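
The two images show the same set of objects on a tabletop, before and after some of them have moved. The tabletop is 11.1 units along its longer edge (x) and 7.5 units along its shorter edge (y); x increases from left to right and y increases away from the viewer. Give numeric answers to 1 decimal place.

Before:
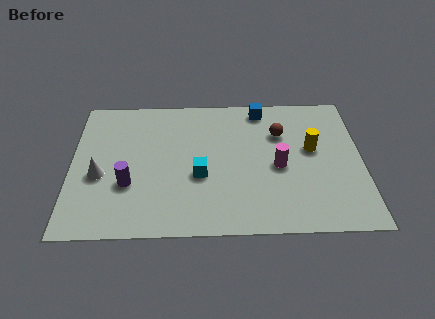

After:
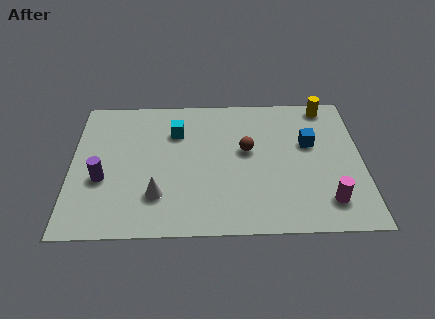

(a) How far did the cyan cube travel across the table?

2.6

The cyan cube was near (4.9, 3.0) before and (4.0, 5.4) after, so it travelled √(0.9² + 2.4²) ≈ 2.6 units.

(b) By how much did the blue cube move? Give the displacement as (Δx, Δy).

(1.8, -2.0)

The blue cube was at about (7.3, 6.6) and moved to about (9.1, 4.6).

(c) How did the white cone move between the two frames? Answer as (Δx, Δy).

(2.2, -1.1)

From the two frames, the white cone sits at roughly (1.1, 3.1) before and (3.3, 2.0) after.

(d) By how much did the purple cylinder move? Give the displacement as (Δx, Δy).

(-1.0, 0.3)

From the two frames, the purple cylinder sits at roughly (2.2, 2.6) before and (1.2, 2.9) after.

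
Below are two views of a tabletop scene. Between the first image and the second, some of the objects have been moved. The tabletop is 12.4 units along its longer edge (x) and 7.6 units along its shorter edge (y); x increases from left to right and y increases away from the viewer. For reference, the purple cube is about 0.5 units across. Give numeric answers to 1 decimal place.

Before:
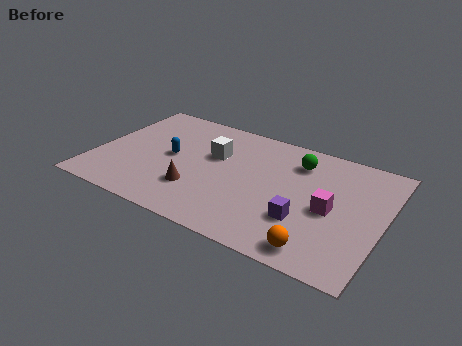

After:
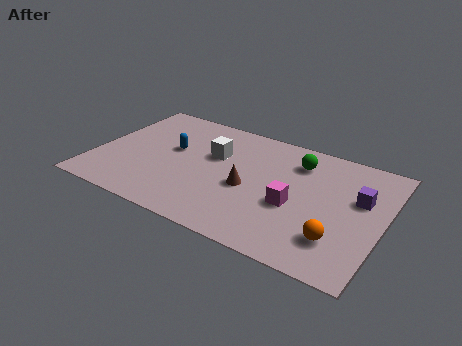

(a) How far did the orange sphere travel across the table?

1.1

From (10.0, 1.0) to (10.7, 1.9), the orange sphere covered √(0.7² + 0.9²) ≈ 1.1 units.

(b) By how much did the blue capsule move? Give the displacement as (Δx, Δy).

(0.0, 0.5)

From the two frames, the blue capsule sits at roughly (3.2, 3.9) before and (3.2, 4.4) after.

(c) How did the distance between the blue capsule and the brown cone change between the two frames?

+1.5

They were about 2.2 units apart before and 3.7 after — 1.5 units further apart.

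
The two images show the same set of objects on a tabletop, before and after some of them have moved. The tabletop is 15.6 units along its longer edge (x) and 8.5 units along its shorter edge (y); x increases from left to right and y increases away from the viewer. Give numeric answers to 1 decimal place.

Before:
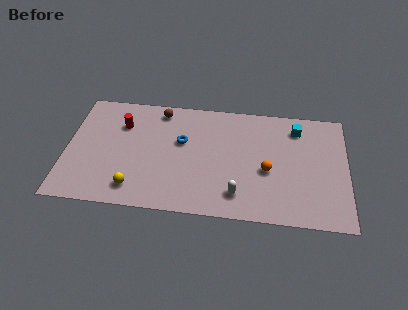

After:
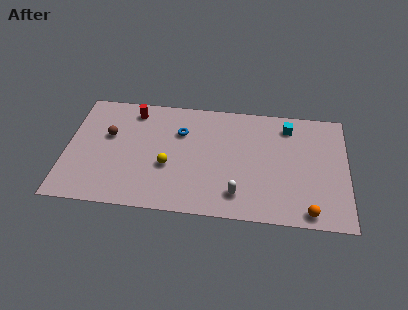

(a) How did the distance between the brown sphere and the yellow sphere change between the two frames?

-2.1

The distance was about 6.0 in the first image and 3.9 in the second, so they moved 2.1 units closer together.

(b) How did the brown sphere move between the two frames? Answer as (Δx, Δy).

(-2.8, -2.2)

From the two frames, the brown sphere sits at roughly (5.1, 7.4) before and (2.3, 5.2) after.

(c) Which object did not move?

the white capsule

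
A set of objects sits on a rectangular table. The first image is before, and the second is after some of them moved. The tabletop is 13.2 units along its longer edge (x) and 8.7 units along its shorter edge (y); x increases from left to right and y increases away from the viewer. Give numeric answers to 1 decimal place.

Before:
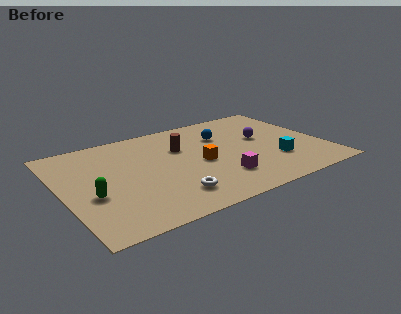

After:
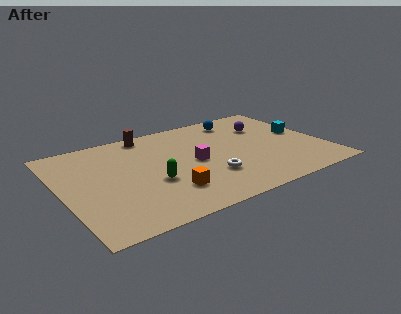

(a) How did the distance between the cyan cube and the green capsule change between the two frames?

-1.1

The distance was about 9.2 in the first image and 8.1 in the second, so they moved 1.1 units closer together.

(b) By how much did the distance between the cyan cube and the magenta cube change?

+2.8

The distance was about 2.9 in the first image and 5.7 in the second, so they moved 2.8 units further apart.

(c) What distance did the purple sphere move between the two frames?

1.2

From (10.3, 5.0) to (10.7, 6.1), the purple sphere covered √(0.4² + 1.1²) ≈ 1.2 units.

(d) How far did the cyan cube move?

2.8

The cyan cube moved from about (10.5, 2.6) to (12.3, 4.7), a distance of √(1.8² + 2.1²) ≈ 2.8.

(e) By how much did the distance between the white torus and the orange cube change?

-0.7

The distance was about 2.9 in the first image and 2.2 in the second, so they moved 0.7 units closer together.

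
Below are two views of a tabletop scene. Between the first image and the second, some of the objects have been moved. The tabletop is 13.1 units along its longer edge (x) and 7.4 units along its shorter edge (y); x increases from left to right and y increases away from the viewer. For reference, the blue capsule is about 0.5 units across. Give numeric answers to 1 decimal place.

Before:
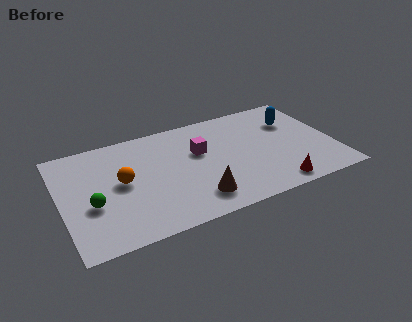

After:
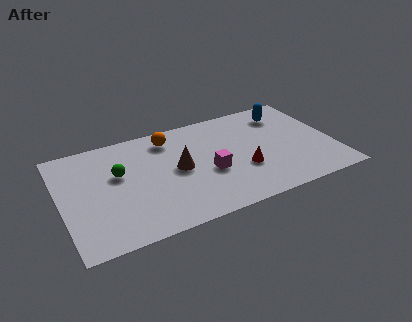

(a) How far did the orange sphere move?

3.3

The orange sphere was near (2.9, 3.9) before and (5.4, 6.1) after, so it travelled √(2.5² + 2.2²) ≈ 3.3 units.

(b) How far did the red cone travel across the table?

2.1

From (9.9, 0.9) to (8.6, 2.6), the red cone covered √(1.3² + 1.7²) ≈ 2.1 units.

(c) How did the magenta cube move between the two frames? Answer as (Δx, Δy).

(0.3, -1.6)

The magenta cube was at about (6.7, 4.6) and moved to about (7.0, 3.0).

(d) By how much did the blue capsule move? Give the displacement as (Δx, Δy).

(-0.3, 0.7)

From the two frames, the blue capsule sits at roughly (11.4, 5.2) before and (11.1, 5.9) after.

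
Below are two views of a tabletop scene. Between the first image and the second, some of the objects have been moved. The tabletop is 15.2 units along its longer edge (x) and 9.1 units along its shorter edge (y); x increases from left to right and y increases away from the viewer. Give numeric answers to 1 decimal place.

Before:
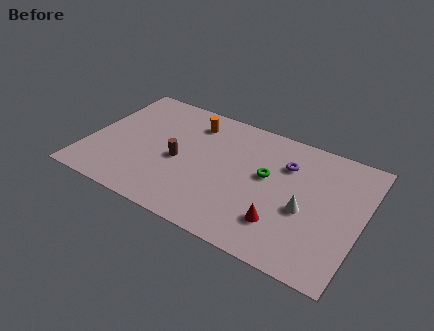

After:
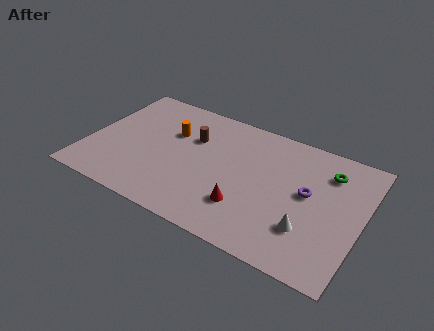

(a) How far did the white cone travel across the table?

1.2

The white cone moved from about (12.2, 3.8) to (12.5, 2.6), a distance of √(0.3² + 1.2²) ≈ 1.2.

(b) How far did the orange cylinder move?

1.6

From (5.4, 7.3) to (4.4, 6.0), the orange cylinder covered √(1.0² + 1.3²) ≈ 1.6 units.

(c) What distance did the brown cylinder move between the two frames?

2.1

The brown cylinder was near (5.1, 4.1) before and (5.6, 6.1) after, so it travelled √(0.5² + 2.0²) ≈ 2.1 units.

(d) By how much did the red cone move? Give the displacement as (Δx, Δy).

(-2.0, 0.2)

From the two frames, the red cone sits at roughly (11.1, 2.3) before and (9.1, 2.5) after.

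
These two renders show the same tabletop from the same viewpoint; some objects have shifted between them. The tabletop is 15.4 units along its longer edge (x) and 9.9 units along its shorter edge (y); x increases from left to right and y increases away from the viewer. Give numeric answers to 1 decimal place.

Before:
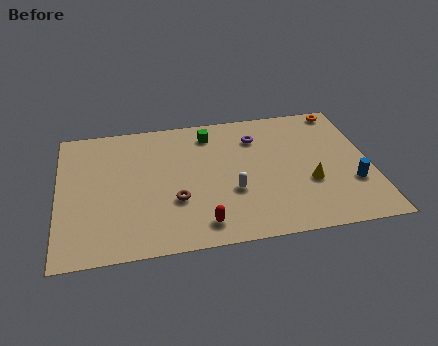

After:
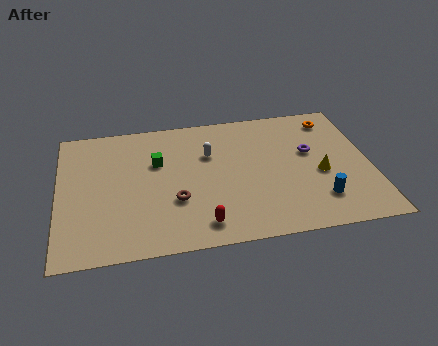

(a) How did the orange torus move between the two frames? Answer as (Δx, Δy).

(-0.5, -0.7)

From the two frames, the orange torus sits at roughly (14.3, 9.0) before and (13.8, 8.3) after.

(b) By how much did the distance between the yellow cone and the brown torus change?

+0.6

Before: roughly 6.6 units apart; after: 7.2. That's 0.6 units further apart.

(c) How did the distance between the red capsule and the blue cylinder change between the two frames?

-1.8

The distance was about 7.7 in the first image and 5.9 in the second, so they moved 1.8 units closer together.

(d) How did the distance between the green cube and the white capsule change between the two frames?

-2.1

They were about 4.7 units apart before and 2.6 after — 2.1 units closer together.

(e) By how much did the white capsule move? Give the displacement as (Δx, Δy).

(-1.0, 3.0)

From the two frames, the white capsule sits at roughly (8.5, 3.6) before and (7.5, 6.6) after.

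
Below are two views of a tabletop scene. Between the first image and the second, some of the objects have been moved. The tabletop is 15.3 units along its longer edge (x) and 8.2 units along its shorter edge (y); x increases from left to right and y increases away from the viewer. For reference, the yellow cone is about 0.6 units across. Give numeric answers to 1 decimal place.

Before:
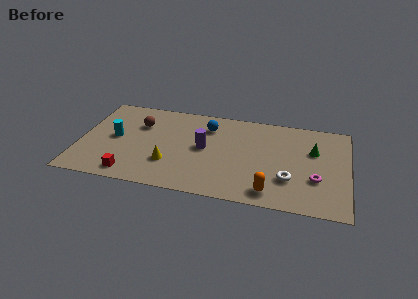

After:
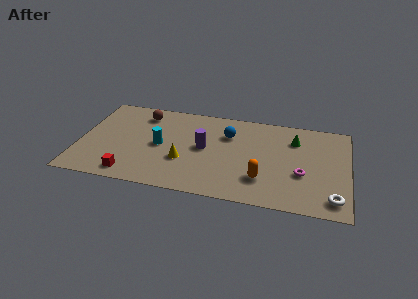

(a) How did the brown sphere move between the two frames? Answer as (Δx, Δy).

(0.1, 1.0)

The brown sphere was at about (3.3, 5.7) and moved to about (3.4, 6.7).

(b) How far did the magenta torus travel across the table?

0.9

The magenta torus was near (13.5, 2.8) before and (12.7, 3.1) after, so it travelled √(0.8² + 0.3²) ≈ 0.9 units.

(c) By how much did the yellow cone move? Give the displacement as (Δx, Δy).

(0.8, 0.4)

The yellow cone started near (5.2, 2.5) and ended near (6.0, 2.9).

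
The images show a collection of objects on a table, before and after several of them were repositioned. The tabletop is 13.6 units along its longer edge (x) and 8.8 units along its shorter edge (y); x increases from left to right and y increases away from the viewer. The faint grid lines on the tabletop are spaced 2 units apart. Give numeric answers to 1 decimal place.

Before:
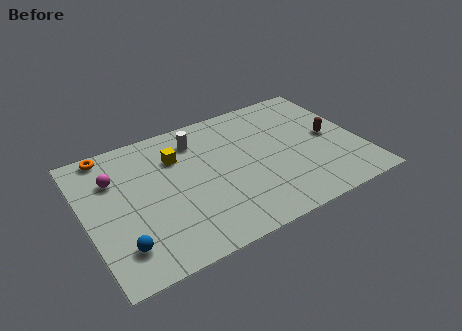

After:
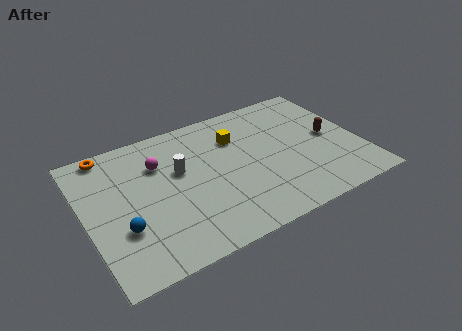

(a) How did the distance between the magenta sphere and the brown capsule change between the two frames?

-2.2

They were about 10.8 units apart before and 8.6 after — 2.2 units closer together.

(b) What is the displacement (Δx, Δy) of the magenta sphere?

(2.2, 0.0)

The magenta sphere was at about (1.6, 6.2) and moved to about (3.8, 6.2).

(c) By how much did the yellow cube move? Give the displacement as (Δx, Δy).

(3.0, 0.0)

The yellow cube was at about (4.7, 6.3) and moved to about (7.7, 6.3).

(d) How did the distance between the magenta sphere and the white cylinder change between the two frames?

-3.0

Before: roughly 4.3 units apart; after: 1.3. That's 3.0 units closer together.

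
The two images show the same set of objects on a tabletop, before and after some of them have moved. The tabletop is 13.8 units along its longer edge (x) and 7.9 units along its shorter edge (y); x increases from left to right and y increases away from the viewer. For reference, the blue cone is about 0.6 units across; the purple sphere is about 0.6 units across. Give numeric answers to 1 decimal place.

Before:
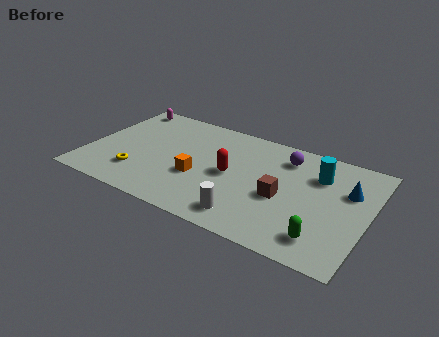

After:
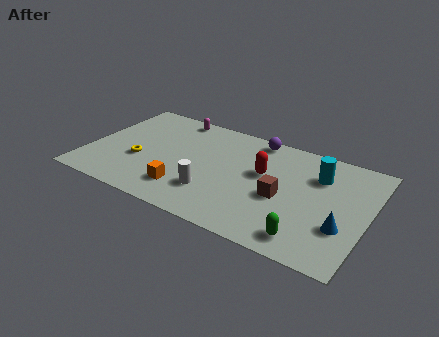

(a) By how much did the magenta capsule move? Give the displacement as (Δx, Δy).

(2.6, 0.1)

The magenta capsule was at about (1.1, 7.0) and moved to about (3.7, 7.1).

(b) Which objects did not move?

the brown cube and the cyan cylinder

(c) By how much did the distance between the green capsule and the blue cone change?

-1.7

Before: roughly 3.8 units apart; after: 2.1. That's 1.7 units closer together.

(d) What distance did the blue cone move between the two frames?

2.6

The blue cone was near (12.7, 5.2) before and (12.7, 2.6) after, so it travelled √(0.0² + 2.6²) ≈ 2.6 units.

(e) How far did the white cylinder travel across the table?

2.1

The white cylinder moved from about (8.3, 1.3) to (6.4, 2.2), a distance of √(1.9² + 0.9²) ≈ 2.1.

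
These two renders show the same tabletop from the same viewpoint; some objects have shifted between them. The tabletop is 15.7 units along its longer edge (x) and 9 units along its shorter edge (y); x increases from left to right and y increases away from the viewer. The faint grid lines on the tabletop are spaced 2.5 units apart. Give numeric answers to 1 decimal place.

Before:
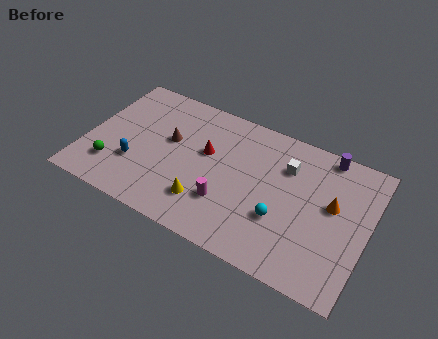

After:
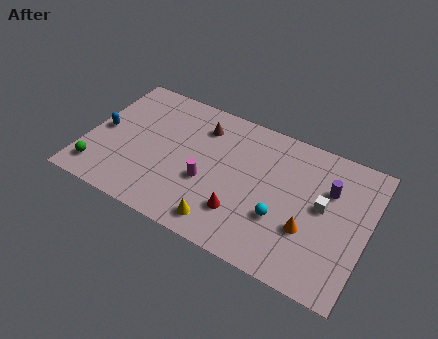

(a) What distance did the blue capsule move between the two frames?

2.6

From (2.9, 2.9) to (0.8, 4.4), the blue capsule covered √(2.1² + 1.5²) ≈ 2.6 units.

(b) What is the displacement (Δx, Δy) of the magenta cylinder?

(-1.2, 0.8)

The magenta cylinder was at about (8.1, 2.7) and moved to about (6.9, 3.5).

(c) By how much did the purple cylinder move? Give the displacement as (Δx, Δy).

(0.4, -2.1)

The purple cylinder was at about (13.0, 8.2) and moved to about (13.4, 6.1).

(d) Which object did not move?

the cyan sphere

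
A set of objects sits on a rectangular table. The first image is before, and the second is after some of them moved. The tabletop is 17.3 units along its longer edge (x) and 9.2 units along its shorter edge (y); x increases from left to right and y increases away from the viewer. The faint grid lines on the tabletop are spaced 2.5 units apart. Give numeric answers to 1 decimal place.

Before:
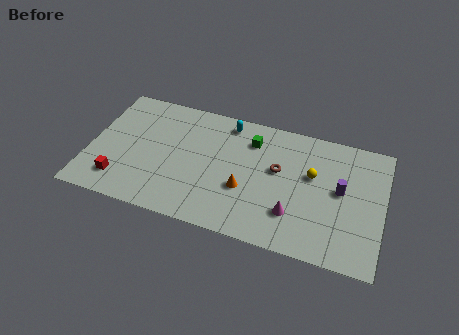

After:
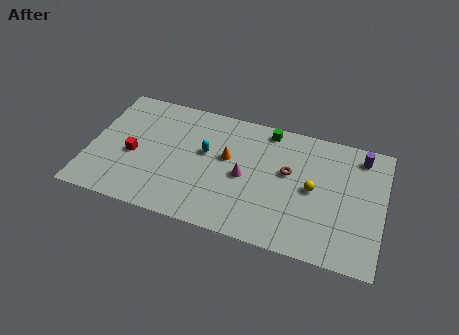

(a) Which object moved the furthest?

the magenta cone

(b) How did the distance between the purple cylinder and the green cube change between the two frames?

-0.3

The distance was about 5.8 in the first image and 5.5 in the second, so they moved 0.3 units closer together.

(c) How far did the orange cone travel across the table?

2.3

The orange cone moved from about (9.3, 3.4) to (8.1, 5.4), a distance of √(1.2² + 2.0²) ≈ 2.3.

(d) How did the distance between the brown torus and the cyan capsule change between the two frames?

+0.8

Before: roughly 4.1 units apart; after: 4.9. That's 0.8 units further apart.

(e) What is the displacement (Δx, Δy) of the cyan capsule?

(-1.1, -2.6)

From the two frames, the cyan capsule sits at roughly (7.9, 8.0) before and (6.8, 5.4) after.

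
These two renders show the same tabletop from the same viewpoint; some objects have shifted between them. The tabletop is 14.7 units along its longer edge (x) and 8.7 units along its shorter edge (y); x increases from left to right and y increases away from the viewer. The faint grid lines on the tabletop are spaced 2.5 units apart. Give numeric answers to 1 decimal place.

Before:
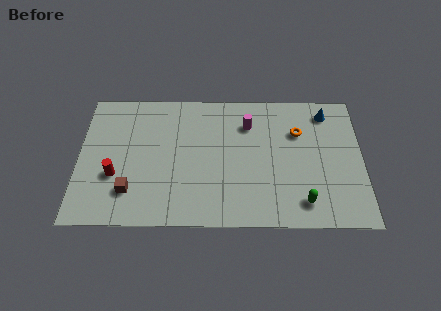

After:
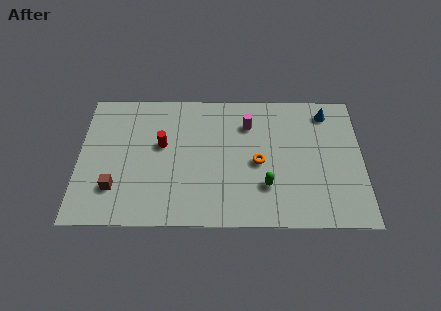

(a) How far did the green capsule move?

2.1

The green capsule moved from about (11.6, 1.5) to (9.7, 2.5), a distance of √(1.9² + 1.0²) ≈ 2.1.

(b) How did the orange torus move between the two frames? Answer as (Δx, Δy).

(-2.1, -2.0)

The orange torus started near (11.4, 6.0) and ended near (9.3, 4.0).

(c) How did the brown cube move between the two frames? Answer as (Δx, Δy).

(-0.8, 0.2)

From the two frames, the brown cube sits at roughly (2.7, 2.1) before and (1.9, 2.3) after.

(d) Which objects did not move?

the blue cone and the magenta cylinder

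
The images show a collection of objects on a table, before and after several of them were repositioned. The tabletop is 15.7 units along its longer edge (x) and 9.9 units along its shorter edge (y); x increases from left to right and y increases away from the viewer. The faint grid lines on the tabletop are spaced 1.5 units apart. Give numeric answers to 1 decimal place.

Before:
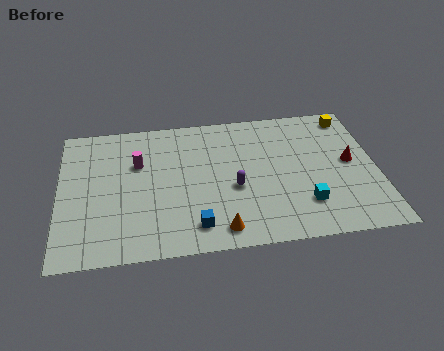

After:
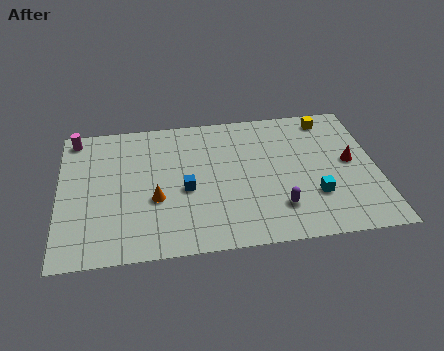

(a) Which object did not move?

the red cone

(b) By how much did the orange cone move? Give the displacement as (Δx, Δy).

(-3.1, 2.5)

The orange cone was at about (7.8, 1.3) and moved to about (4.7, 3.8).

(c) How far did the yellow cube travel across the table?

1.1

The yellow cube was near (14.6, 8.6) before and (13.5, 8.6) after, so it travelled √(1.1² + 0.0²) ≈ 1.1 units.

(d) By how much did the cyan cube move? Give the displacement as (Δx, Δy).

(0.5, 0.5)

From the two frames, the cyan cube sits at roughly (12.0, 2.5) before and (12.5, 3.0) after.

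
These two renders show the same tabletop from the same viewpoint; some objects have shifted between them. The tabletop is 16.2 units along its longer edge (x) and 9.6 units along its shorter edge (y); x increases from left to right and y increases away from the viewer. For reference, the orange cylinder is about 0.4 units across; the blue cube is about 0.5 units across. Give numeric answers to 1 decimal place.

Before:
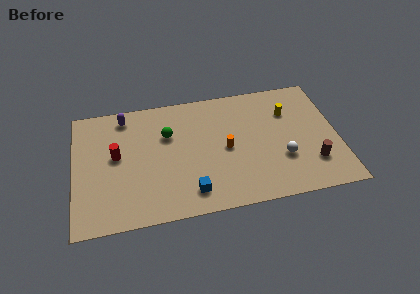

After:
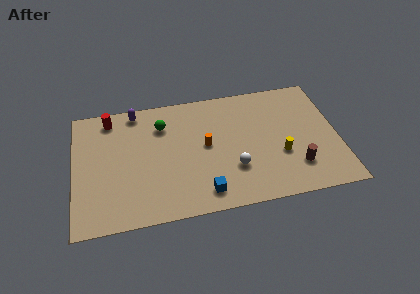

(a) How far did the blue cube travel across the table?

0.8

From (7.0, 1.7) to (7.8, 1.5), the blue cube covered √(0.8² + 0.2²) ≈ 0.8 units.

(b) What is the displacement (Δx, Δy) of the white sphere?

(-3.0, -0.2)

The white sphere was at about (12.7, 3.2) and moved to about (9.7, 3.0).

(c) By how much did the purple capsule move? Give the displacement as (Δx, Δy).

(0.7, 0.3)

From the two frames, the purple capsule sits at roughly (3.2, 8.3) before and (3.9, 8.6) after.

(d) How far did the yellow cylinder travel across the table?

3.4

From (13.3, 6.8) to (12.6, 3.5), the yellow cylinder covered √(0.7² + 3.3²) ≈ 3.4 units.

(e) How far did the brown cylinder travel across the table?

1.0

The brown cylinder moved from about (14.5, 2.5) to (13.5, 2.4), a distance of √(1.0² + 0.1²) ≈ 1.0.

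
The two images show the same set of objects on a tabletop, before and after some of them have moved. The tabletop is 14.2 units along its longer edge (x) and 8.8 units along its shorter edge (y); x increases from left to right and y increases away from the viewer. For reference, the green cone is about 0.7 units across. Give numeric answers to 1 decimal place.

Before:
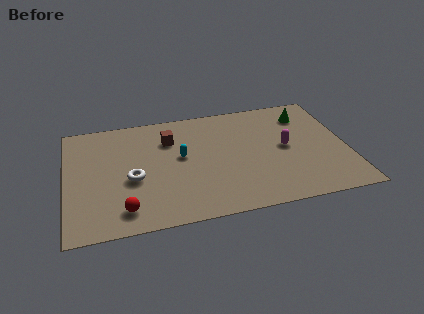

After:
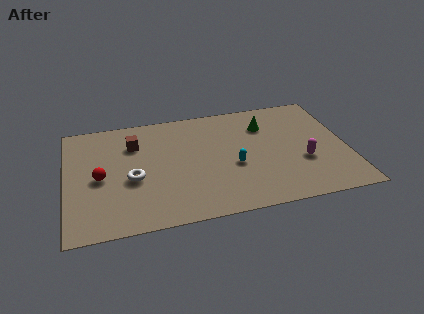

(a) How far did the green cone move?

2.1

From (12.3, 6.9) to (10.2, 6.5), the green cone covered √(2.1² + 0.4²) ≈ 2.1 units.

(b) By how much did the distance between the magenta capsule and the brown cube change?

+2.9

Before: roughly 6.1 units apart; after: 9.0. That's 2.9 units further apart.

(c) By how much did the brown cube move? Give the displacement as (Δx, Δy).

(-1.8, 0.0)

From the two frames, the brown cube sits at roughly (5.3, 6.4) before and (3.5, 6.4) after.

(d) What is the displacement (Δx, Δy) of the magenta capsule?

(0.8, -1.3)

From the two frames, the magenta capsule sits at roughly (11.1, 4.5) before and (11.9, 3.2) after.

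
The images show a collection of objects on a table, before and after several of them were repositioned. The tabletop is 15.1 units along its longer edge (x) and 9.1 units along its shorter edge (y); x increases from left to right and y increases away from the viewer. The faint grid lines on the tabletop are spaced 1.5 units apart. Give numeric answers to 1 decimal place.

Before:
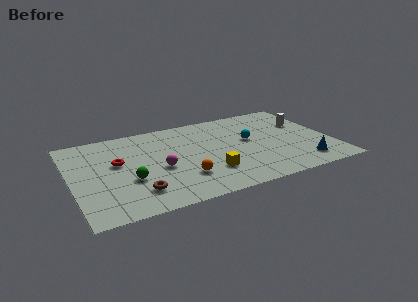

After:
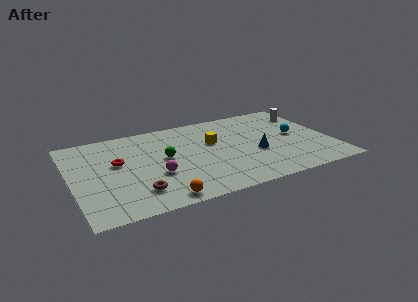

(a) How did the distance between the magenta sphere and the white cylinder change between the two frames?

+1.2

Before: roughly 9.0 units apart; after: 10.2. That's 1.2 units further apart.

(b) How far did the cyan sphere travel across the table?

2.7

From (10.4, 5.1) to (13.1, 4.7), the cyan sphere covered √(2.7² + 0.4²) ≈ 2.7 units.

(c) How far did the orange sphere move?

2.2

The orange sphere moved from about (6.2, 2.5) to (4.7, 0.9), a distance of √(1.5² + 1.6²) ≈ 2.2.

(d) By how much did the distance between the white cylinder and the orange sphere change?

+3.0

Before: roughly 8.3 units apart; after: 11.3. That's 3.0 units further apart.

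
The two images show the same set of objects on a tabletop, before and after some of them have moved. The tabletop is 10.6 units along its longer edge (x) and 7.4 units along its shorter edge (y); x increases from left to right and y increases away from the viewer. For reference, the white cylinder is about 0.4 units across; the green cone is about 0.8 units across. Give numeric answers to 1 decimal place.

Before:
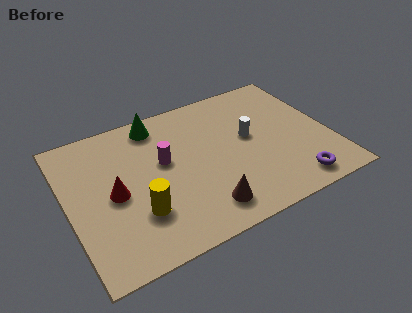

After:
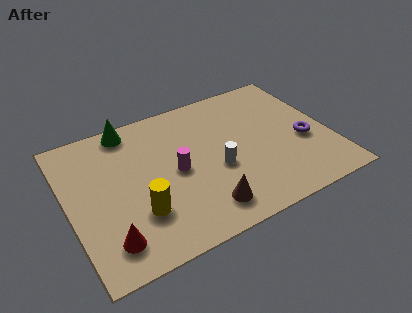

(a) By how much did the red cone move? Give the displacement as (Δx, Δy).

(-0.5, -2.1)

The red cone started near (1.8, 3.5) and ended near (1.3, 1.4).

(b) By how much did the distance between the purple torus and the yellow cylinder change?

+0.7

The distance was about 6.2 in the first image and 6.9 in the second, so they moved 0.7 units further apart.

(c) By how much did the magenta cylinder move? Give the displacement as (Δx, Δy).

(0.4, -0.7)

From the two frames, the magenta cylinder sits at roughly (3.9, 4.3) before and (4.3, 3.6) after.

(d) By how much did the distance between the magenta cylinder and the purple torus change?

-0.6

The distance was about 5.8 in the first image and 5.2 in the second, so they moved 0.6 units closer together.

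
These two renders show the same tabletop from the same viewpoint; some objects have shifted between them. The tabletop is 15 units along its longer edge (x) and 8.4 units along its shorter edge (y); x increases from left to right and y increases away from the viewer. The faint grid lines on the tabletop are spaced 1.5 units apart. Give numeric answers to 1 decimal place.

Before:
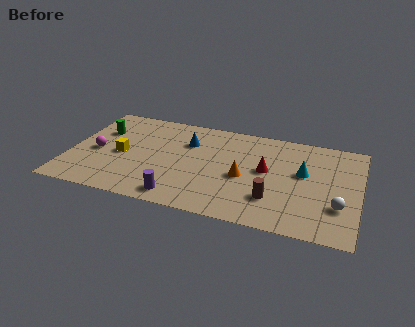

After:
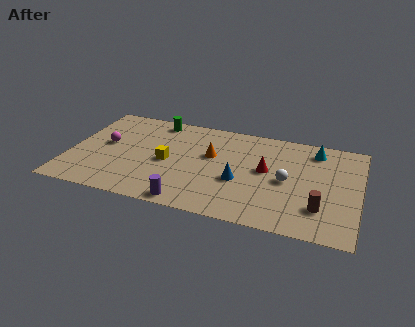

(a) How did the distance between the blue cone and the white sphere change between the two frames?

-6.2

The distance was about 8.7 in the first image and 2.5 in the second, so they moved 6.2 units closer together.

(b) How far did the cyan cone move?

2.2

The cyan cone moved from about (12.1, 4.9) to (12.6, 7.0), a distance of √(0.5² + 2.1²) ≈ 2.2.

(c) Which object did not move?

the red cone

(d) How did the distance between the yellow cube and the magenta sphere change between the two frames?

+2.1

They were about 1.3 units apart before and 3.4 after — 2.1 units further apart.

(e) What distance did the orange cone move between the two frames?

2.3

From (9.1, 3.7) to (7.3, 5.1), the orange cone covered √(1.8² + 1.4²) ≈ 2.3 units.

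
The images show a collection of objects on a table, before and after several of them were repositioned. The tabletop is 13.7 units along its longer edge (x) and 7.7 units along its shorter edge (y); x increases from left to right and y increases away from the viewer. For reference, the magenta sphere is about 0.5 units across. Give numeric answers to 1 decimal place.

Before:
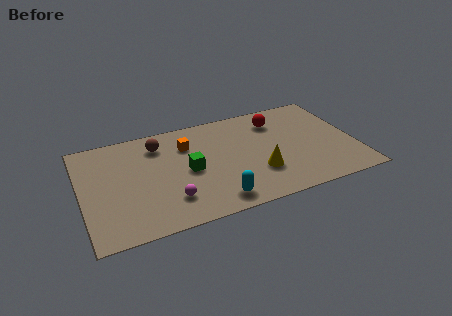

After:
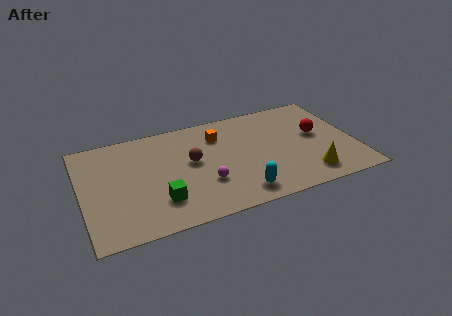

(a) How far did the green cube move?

2.3

From (5.3, 3.7) to (3.7, 2.0), the green cube covered √(1.6² + 1.7²) ≈ 2.3 units.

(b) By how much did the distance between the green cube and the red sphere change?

+3.3

They were about 5.2 units apart before and 8.5 after — 3.3 units further apart.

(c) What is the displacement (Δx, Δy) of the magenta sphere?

(1.8, 0.6)

The magenta sphere started near (4.2, 1.9) and ended near (6.0, 2.5).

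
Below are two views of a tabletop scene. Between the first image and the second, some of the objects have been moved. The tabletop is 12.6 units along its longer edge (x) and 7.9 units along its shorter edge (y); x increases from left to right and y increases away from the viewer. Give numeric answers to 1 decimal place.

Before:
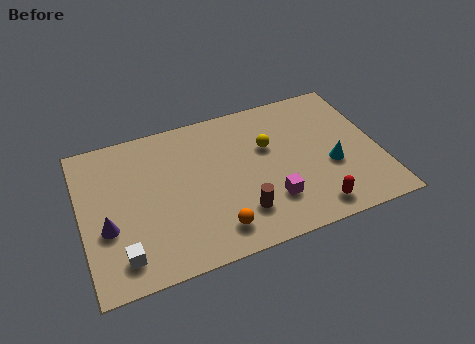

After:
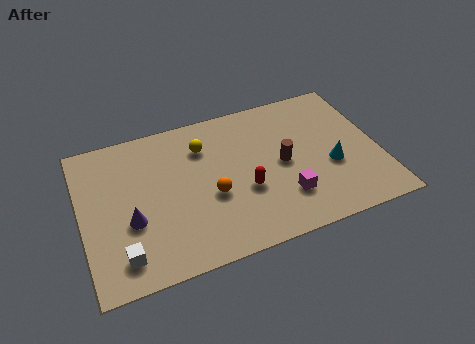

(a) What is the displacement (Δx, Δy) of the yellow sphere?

(-2.7, 0.9)

From the two frames, the yellow sphere sits at roughly (8.0, 5.0) before and (5.3, 5.9) after.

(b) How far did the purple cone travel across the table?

1.0

From (1.0, 3.0) to (2.0, 3.0), the purple cone covered √(1.0² + 0.0²) ≈ 1.0 units.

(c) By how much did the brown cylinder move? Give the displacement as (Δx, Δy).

(2.0, 2.0)

The brown cylinder was at about (6.5, 1.9) and moved to about (8.5, 3.9).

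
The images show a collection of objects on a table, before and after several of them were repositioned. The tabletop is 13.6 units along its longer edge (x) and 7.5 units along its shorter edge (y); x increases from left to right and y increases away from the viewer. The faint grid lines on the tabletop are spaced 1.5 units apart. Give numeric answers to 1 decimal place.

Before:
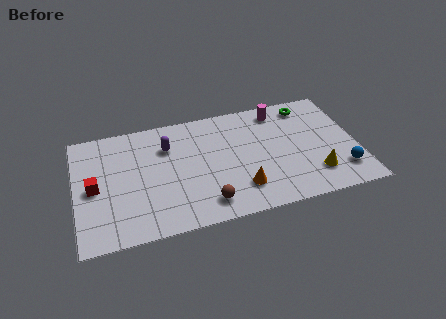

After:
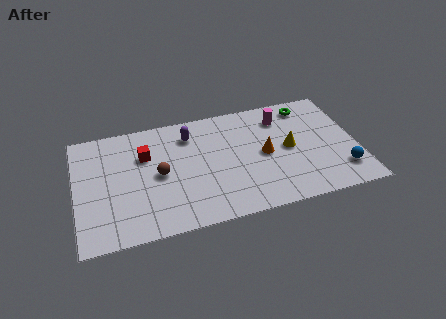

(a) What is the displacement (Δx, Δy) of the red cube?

(2.5, 1.5)

From the two frames, the red cube sits at roughly (0.9, 3.6) before and (3.4, 5.1) after.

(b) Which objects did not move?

the green torus and the blue sphere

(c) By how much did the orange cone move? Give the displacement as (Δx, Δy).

(1.3, 1.9)

The orange cone was at about (7.8, 1.8) and moved to about (9.1, 3.7).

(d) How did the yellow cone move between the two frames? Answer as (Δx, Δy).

(-1.1, 2.0)

From the two frames, the yellow cone sits at roughly (11.4, 1.8) before and (10.3, 3.8) after.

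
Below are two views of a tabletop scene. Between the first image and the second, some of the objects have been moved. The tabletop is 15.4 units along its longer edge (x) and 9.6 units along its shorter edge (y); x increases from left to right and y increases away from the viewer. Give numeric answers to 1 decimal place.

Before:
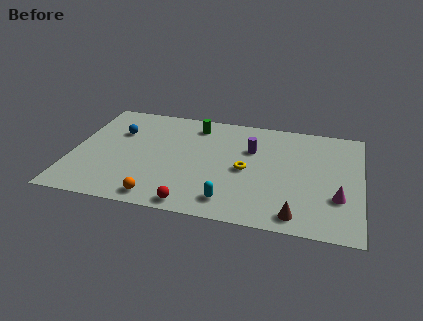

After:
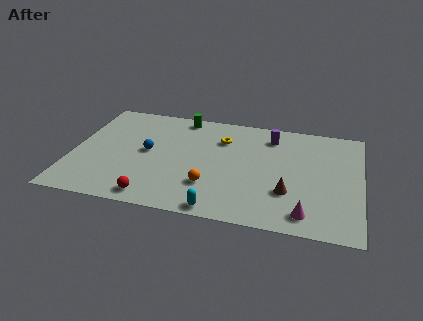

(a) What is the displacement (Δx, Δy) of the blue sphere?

(1.7, -1.5)

The blue sphere was at about (2.3, 6.5) and moved to about (4.0, 5.0).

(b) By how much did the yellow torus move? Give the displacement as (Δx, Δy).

(-1.4, 2.5)

The yellow torus was at about (9.3, 4.5) and moved to about (7.9, 7.0).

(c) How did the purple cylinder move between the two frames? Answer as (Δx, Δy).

(1.0, 1.4)

The purple cylinder was at about (9.5, 6.4) and moved to about (10.5, 7.8).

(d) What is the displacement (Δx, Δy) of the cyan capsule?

(-0.5, -0.8)

From the two frames, the cyan capsule sits at roughly (8.6, 1.6) before and (8.1, 0.8) after.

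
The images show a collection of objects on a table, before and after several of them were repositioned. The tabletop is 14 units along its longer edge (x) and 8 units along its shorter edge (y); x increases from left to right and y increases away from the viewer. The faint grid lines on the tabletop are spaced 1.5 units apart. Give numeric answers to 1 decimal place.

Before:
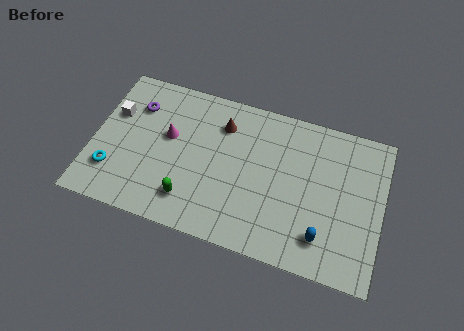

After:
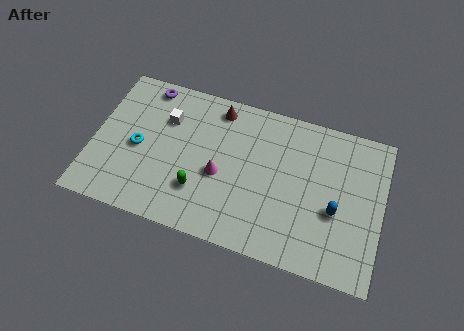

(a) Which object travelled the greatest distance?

the magenta cone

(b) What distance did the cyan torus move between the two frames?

1.9

From (1.1, 2.1) to (2.2, 3.7), the cyan torus covered √(1.1² + 1.6²) ≈ 1.9 units.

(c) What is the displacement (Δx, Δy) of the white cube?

(2.5, 0.4)

The white cube was at about (0.9, 5.2) and moved to about (3.4, 5.6).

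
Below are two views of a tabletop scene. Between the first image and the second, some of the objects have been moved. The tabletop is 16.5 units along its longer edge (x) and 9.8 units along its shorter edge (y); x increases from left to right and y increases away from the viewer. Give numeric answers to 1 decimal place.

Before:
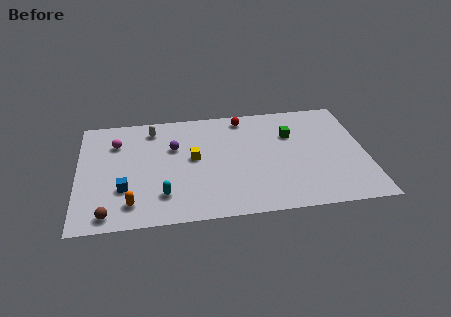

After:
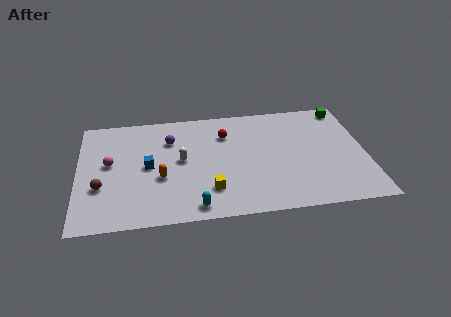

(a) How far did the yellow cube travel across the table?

3.0

The yellow cube was near (6.6, 5.3) before and (7.5, 2.4) after, so it travelled √(0.9² + 2.9²) ≈ 3.0 units.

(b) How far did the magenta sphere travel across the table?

1.8

The magenta sphere moved from about (2.2, 7.2) to (1.8, 5.4), a distance of √(0.4² + 1.8²) ≈ 1.8.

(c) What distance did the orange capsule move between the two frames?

2.6

The orange capsule was near (3.0, 1.8) before and (4.7, 3.8) after, so it travelled √(1.7² + 2.0²) ≈ 2.6 units.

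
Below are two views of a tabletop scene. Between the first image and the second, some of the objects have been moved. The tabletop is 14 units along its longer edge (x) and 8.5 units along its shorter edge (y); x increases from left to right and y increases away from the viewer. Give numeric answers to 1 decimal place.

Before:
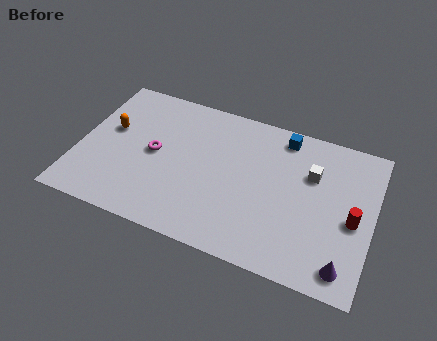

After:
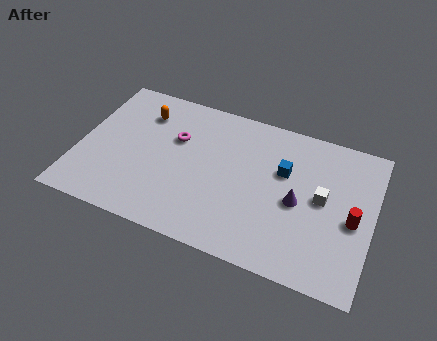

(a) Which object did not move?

the red cylinder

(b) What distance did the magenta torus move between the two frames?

1.5

From (3.6, 4.3) to (4.5, 5.5), the magenta torus covered √(0.9² + 1.2²) ≈ 1.5 units.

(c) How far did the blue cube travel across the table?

2.0

The blue cube moved from about (9.5, 7.4) to (9.7, 5.4), a distance of √(0.2² + 2.0²) ≈ 2.0.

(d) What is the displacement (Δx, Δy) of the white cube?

(0.6, -1.2)

The white cube was at about (11.0, 5.7) and moved to about (11.6, 4.5).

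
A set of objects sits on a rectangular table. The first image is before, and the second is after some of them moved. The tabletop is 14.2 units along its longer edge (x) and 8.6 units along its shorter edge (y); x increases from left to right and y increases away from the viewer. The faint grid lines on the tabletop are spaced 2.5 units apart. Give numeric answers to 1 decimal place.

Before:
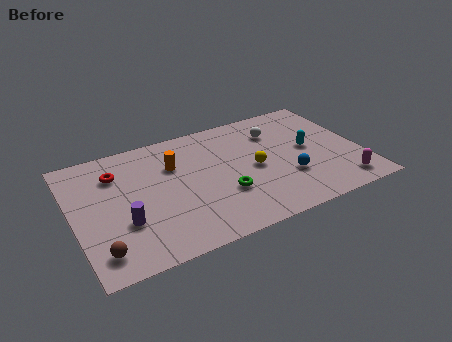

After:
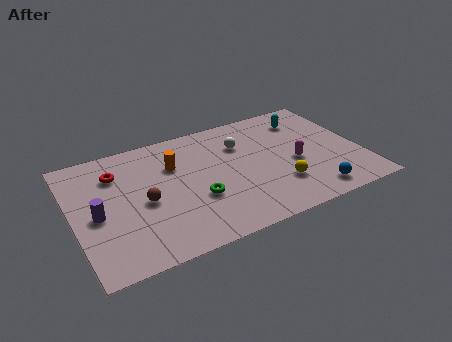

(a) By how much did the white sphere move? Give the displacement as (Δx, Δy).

(-1.8, -0.3)

From the two frames, the white sphere sits at roughly (10.3, 6.4) before and (8.5, 6.1) after.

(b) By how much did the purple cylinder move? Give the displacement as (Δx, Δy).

(-1.2, 1.0)

The purple cylinder was at about (2.3, 2.9) and moved to about (1.1, 3.9).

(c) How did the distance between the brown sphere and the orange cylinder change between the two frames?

-3.4

They were about 6.0 units apart before and 2.6 after — 3.4 units closer together.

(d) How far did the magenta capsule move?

3.1

From (12.9, 1.3) to (10.9, 3.7), the magenta capsule covered √(2.0² + 2.4²) ≈ 3.1 units.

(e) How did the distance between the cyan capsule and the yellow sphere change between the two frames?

+2.0

They were about 2.8 units apart before and 4.8 after — 2.0 units further apart.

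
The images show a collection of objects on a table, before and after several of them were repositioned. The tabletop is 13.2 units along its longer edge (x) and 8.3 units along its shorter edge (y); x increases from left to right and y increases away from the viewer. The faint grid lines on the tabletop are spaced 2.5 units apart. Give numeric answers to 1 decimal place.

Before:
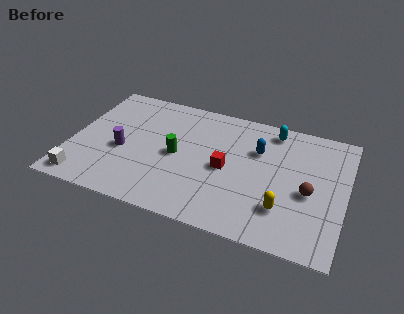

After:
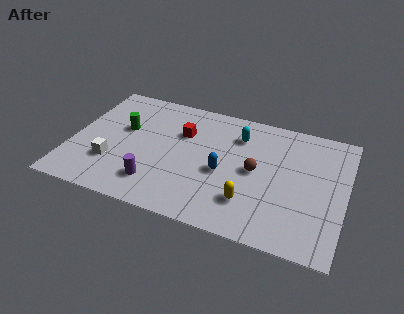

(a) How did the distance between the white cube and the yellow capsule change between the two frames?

-2.9

The distance was about 9.6 in the first image and 6.7 in the second, so they moved 2.9 units closer together.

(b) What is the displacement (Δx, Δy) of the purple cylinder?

(1.8, -1.7)

The purple cylinder started near (2.5, 3.5) and ended near (4.3, 1.8).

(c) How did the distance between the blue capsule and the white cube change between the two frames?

-3.8

The distance was about 9.2 in the first image and 5.4 in the second, so they moved 3.8 units closer together.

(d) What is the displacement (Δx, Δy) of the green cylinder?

(-2.7, 1.0)

From the two frames, the green cylinder sits at roughly (5.1, 4.0) before and (2.4, 5.0) after.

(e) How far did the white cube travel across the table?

1.9

From (0.9, 1.0) to (2.1, 2.5), the white cube covered √(1.2² + 1.5²) ≈ 1.9 units.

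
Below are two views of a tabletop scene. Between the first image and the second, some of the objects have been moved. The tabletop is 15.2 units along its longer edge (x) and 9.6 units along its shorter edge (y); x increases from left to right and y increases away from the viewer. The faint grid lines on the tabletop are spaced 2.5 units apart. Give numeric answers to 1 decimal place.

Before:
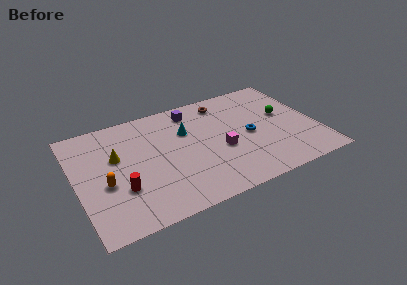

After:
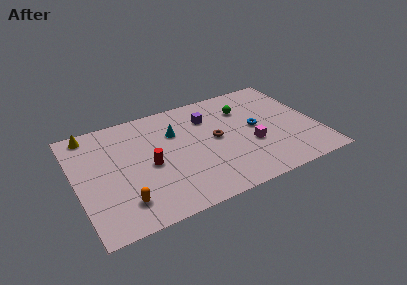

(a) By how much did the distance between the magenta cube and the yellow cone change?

+4.2

They were about 6.7 units apart before and 10.9 after — 4.2 units further apart.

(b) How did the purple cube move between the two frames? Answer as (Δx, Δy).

(0.9, -1.0)

The purple cube was at about (7.7, 8.1) and moved to about (8.6, 7.1).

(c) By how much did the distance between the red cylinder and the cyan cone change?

-2.7

Before: roughly 5.6 units apart; after: 2.9. That's 2.7 units closer together.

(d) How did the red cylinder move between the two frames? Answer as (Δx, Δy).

(1.9, 1.3)

The red cylinder was at about (2.6, 3.1) and moved to about (4.5, 4.4).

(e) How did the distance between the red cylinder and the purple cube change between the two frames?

-2.2

Before: roughly 7.1 units apart; after: 4.9. That's 2.2 units closer together.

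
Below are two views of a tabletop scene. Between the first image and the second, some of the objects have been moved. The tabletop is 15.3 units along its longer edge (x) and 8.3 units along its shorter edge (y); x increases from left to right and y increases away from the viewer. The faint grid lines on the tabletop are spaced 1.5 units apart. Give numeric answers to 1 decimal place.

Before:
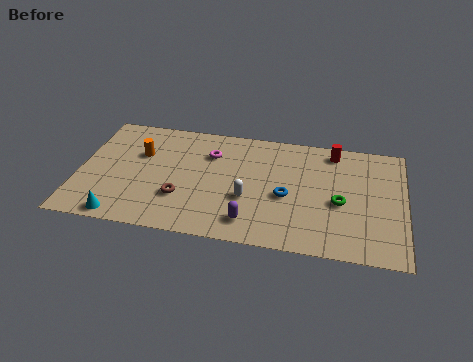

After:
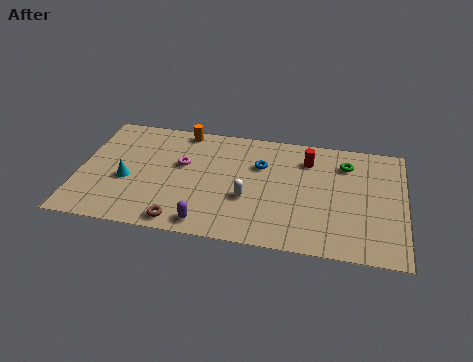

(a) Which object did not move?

the white capsule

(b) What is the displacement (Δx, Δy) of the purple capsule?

(-2.0, -0.5)

The purple capsule started near (8.2, 1.5) and ended near (6.2, 1.0).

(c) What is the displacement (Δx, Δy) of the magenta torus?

(-1.3, -1.0)

The magenta torus was at about (6.1, 6.0) and moved to about (4.8, 5.0).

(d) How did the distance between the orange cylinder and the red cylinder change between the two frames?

-3.2

The distance was about 9.3 in the first image and 6.1 in the second, so they moved 3.2 units closer together.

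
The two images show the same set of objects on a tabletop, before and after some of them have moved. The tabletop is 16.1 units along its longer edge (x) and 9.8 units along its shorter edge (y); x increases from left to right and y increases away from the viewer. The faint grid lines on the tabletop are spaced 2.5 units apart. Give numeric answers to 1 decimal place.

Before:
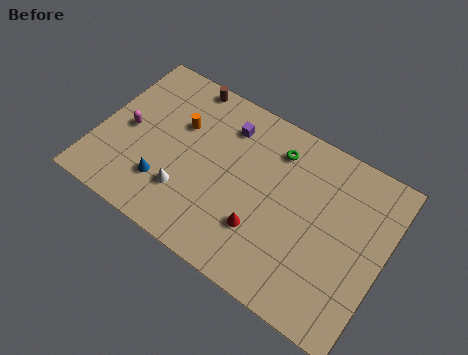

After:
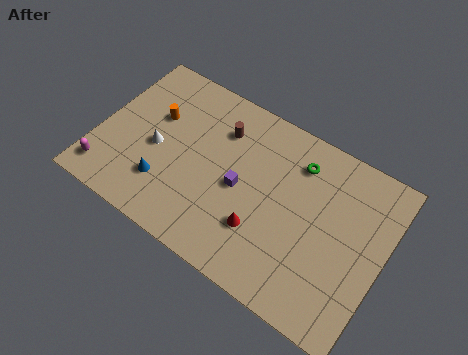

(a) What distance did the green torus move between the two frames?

1.3

The green torus was near (9.6, 7.8) before and (10.9, 7.7) after, so it travelled √(1.3² + 0.1²) ≈ 1.3 units.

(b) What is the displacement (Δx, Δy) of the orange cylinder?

(-1.4, -0.2)

From the two frames, the orange cylinder sits at roughly (4.3, 6.4) before and (2.9, 6.2) after.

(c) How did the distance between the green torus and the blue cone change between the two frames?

+0.9

Before: roughly 7.6 units apart; after: 8.5. That's 0.9 units further apart.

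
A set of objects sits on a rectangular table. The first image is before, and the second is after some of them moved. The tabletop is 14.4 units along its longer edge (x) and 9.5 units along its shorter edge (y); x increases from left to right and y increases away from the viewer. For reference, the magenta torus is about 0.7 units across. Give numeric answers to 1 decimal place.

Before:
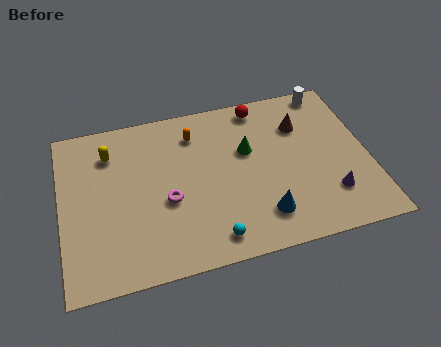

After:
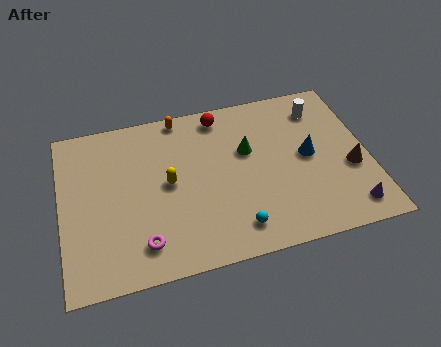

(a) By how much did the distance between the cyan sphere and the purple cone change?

-0.4

The distance was about 5.7 in the first image and 5.3 in the second, so they moved 0.4 units closer together.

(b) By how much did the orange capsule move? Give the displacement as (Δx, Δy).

(-0.6, 1.2)

The orange capsule was at about (6.4, 7.5) and moved to about (5.8, 8.7).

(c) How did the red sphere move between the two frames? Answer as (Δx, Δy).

(-1.9, -0.1)

The red sphere was at about (9.6, 8.4) and moved to about (7.7, 8.3).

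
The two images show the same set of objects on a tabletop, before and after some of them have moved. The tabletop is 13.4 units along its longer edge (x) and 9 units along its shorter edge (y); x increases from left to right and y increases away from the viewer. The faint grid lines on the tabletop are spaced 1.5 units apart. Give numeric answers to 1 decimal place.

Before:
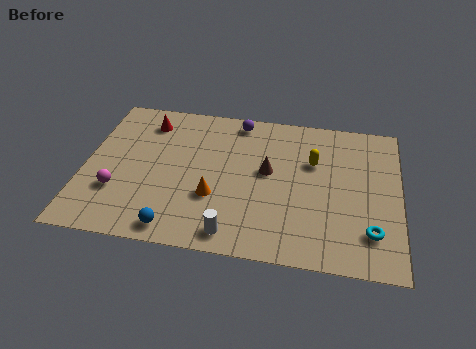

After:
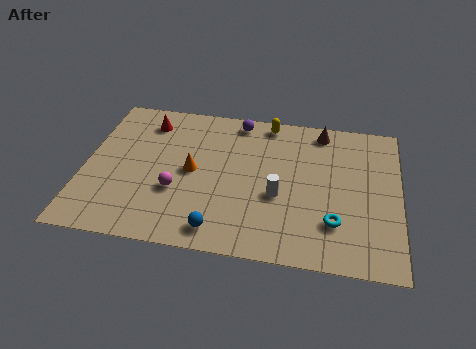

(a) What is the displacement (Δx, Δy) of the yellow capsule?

(-2.0, 2.2)

From the two frames, the yellow capsule sits at roughly (9.7, 5.9) before and (7.7, 8.1) after.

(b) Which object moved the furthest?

the brown cone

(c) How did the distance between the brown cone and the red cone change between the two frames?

+1.7

They were about 5.8 units apart before and 7.5 after — 1.7 units further apart.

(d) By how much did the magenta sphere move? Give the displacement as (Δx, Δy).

(2.5, 0.4)

The magenta sphere was at about (1.5, 2.8) and moved to about (4.0, 3.2).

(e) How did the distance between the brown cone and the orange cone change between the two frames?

+3.5

They were about 2.9 units apart before and 6.4 after — 3.5 units further apart.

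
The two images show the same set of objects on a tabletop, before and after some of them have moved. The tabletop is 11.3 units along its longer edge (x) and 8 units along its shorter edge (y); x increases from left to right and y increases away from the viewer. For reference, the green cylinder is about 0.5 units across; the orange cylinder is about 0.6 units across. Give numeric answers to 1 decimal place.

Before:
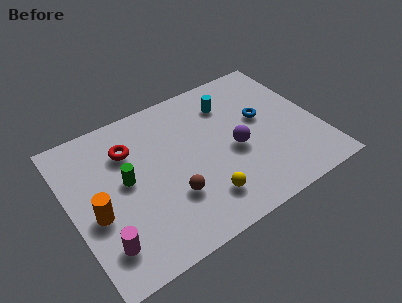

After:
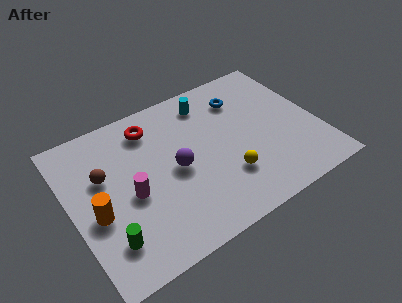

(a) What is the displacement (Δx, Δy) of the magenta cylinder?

(1.5, 1.8)

From the two frames, the magenta cylinder sits at roughly (1.1, 1.7) before and (2.6, 3.5) after.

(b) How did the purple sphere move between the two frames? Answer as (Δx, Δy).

(-2.7, 0.3)

The purple sphere started near (7.4, 3.5) and ended near (4.7, 3.8).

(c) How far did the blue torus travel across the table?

1.7

The blue torus was near (8.9, 4.6) before and (8.2, 6.1) after, so it travelled √(0.7² + 1.5²) ≈ 1.7 units.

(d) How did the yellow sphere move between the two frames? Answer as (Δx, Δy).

(1.2, 0.6)

The yellow sphere was at about (5.6, 1.7) and moved to about (6.8, 2.3).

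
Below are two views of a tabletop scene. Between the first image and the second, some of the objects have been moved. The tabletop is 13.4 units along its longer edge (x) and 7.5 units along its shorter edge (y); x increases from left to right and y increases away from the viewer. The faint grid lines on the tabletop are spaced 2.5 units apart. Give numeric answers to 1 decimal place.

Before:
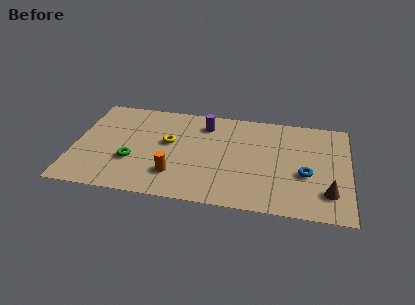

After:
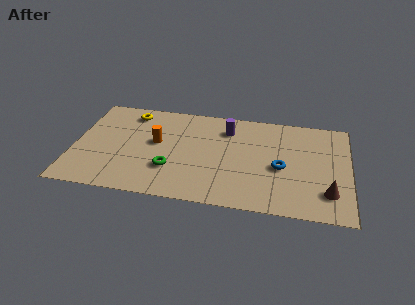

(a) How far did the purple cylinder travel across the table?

1.1

The purple cylinder moved from about (6.3, 6.0) to (7.4, 5.8), a distance of √(1.1² + 0.2²) ≈ 1.1.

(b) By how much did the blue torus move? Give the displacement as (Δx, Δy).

(-1.2, 0.3)

From the two frames, the blue torus sits at roughly (11.3, 3.0) before and (10.1, 3.3) after.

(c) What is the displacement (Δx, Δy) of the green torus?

(1.9, -0.3)

The green torus was at about (2.9, 2.6) and moved to about (4.8, 2.3).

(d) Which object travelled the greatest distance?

the yellow torus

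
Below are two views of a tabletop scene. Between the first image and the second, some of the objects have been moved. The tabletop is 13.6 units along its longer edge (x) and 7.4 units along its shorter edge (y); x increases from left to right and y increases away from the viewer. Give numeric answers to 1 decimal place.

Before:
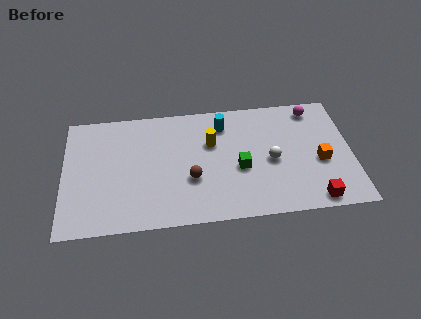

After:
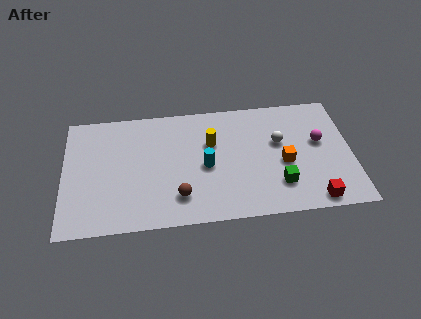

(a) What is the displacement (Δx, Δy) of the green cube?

(1.8, -1.2)

The green cube was at about (8.3, 3.1) and moved to about (10.1, 1.9).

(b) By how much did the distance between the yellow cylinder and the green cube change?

+2.1

The distance was about 2.1 in the first image and 4.2 in the second, so they moved 2.1 units further apart.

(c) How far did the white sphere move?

1.2

The white sphere was near (9.8, 3.4) before and (10.2, 4.5) after, so it travelled √(0.4² + 1.1²) ≈ 1.2 units.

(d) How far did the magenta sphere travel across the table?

2.1

The magenta sphere was near (11.9, 6.4) before and (12.1, 4.3) after, so it travelled √(0.2² + 2.1²) ≈ 2.1 units.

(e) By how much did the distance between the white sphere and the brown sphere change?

+1.7

They were about 3.9 units apart before and 5.6 after — 1.7 units further apart.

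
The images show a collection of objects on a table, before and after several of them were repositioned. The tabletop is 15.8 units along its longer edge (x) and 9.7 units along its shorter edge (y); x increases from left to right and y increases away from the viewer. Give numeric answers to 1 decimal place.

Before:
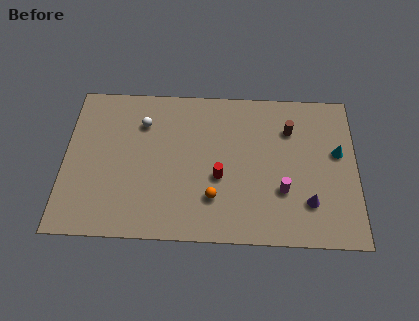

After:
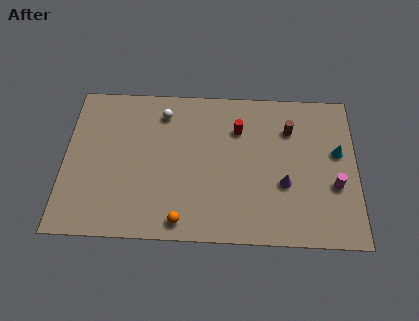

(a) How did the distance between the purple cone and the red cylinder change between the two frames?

-0.8

They were about 5.0 units apart before and 4.2 after — 0.8 units closer together.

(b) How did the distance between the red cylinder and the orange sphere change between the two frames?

+5.3

They were about 1.3 units apart before and 6.6 after — 5.3 units further apart.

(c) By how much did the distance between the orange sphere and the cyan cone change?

+2.2

Before: roughly 7.4 units apart; after: 9.6. That's 2.2 units further apart.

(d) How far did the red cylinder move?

3.3

The red cylinder was near (8.4, 3.9) before and (9.4, 7.0) after, so it travelled √(1.0² + 3.1²) ≈ 3.3 units.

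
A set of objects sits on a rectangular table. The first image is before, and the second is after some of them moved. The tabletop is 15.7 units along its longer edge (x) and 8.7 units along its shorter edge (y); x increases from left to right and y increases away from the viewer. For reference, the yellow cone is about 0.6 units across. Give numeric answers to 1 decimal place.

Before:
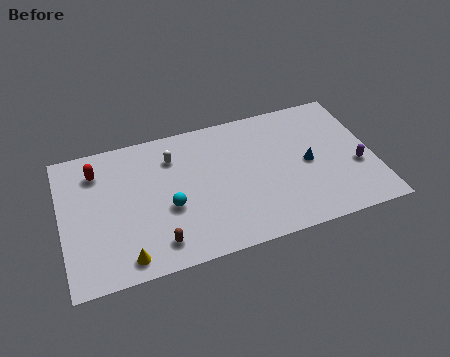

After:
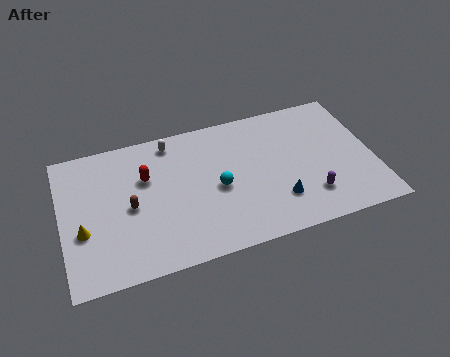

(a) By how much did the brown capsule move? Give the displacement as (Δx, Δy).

(-1.2, 2.6)

From the two frames, the brown capsule sits at roughly (4.6, 1.5) before and (3.4, 4.1) after.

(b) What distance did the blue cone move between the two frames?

2.5

From (12.4, 4.2) to (10.7, 2.3), the blue cone covered √(1.7² + 1.9²) ≈ 2.5 units.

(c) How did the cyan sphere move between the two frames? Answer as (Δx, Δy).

(2.5, 0.5)

The cyan sphere started near (5.3, 3.5) and ended near (7.8, 4.0).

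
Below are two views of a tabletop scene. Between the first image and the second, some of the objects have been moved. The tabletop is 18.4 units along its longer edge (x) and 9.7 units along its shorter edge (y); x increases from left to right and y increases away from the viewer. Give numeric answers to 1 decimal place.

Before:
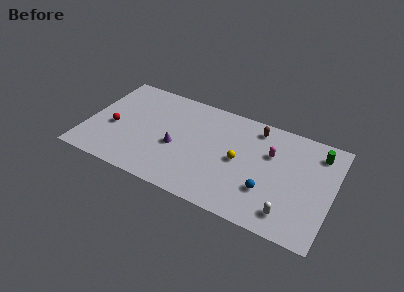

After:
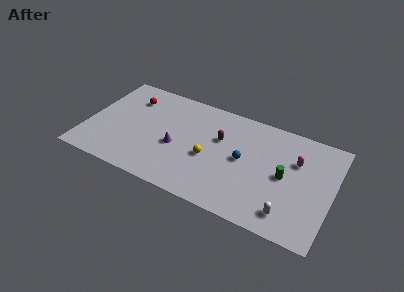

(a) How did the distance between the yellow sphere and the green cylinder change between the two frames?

-0.8

The distance was about 6.4 in the first image and 5.6 in the second, so they moved 0.8 units closer together.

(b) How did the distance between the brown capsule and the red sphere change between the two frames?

-4.1

The distance was about 11.2 in the first image and 7.1 in the second, so they moved 4.1 units closer together.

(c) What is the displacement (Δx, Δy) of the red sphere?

(0.9, 3.3)

The red sphere was at about (2.0, 4.1) and moved to about (2.9, 7.4).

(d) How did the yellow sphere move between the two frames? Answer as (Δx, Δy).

(-2.2, -0.7)

From the two frames, the yellow sphere sits at roughly (11.5, 4.8) before and (9.3, 4.1) after.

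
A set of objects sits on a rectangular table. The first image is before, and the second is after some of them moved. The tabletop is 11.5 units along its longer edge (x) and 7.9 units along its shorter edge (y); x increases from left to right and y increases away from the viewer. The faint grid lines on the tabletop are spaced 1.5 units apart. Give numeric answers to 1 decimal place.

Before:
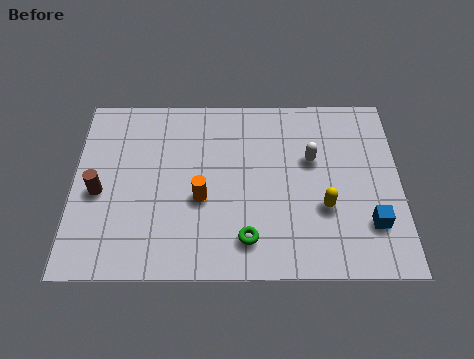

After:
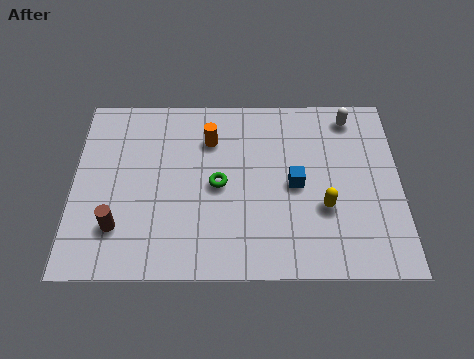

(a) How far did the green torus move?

2.5

The green torus moved from about (6.1, 1.5) to (5.1, 3.8), a distance of √(1.0² + 2.3²) ≈ 2.5.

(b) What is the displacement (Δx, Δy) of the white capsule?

(1.4, 1.9)

The white capsule started near (8.4, 4.9) and ended near (9.8, 6.8).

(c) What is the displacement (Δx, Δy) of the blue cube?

(-2.6, 1.7)

The blue cube was at about (10.4, 2.1) and moved to about (7.8, 3.8).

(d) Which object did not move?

the yellow capsule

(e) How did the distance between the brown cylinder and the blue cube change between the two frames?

-3.1

The distance was about 9.6 in the first image and 6.5 in the second, so they moved 3.1 units closer together.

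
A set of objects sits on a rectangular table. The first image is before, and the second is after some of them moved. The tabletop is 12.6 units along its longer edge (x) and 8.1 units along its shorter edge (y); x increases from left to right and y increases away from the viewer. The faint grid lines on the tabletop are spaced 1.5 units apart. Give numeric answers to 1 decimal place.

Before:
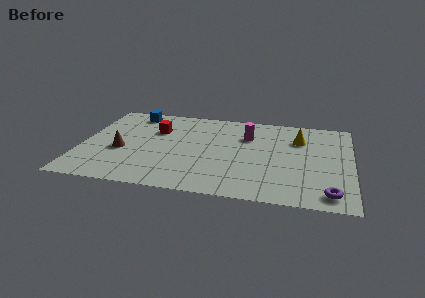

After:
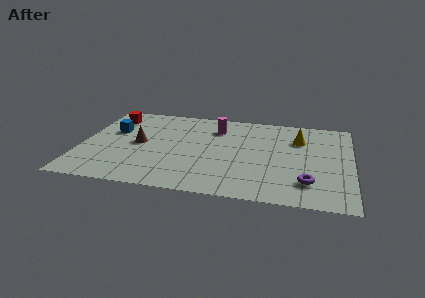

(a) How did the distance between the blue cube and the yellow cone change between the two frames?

+0.7

The distance was about 8.0 in the first image and 8.7 in the second, so they moved 0.7 units further apart.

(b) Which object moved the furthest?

the red cube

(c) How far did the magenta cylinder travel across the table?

1.6

The magenta cylinder was near (7.7, 5.7) before and (6.2, 6.2) after, so it travelled √(1.5² + 0.5²) ≈ 1.6 units.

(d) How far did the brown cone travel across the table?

1.1

The brown cone moved from about (1.9, 3.3) to (2.7, 4.1), a distance of √(0.8² + 0.8²) ≈ 1.1.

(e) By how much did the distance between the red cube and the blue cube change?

-0.5

Before: roughly 1.9 units apart; after: 1.4. That's 0.5 units closer together.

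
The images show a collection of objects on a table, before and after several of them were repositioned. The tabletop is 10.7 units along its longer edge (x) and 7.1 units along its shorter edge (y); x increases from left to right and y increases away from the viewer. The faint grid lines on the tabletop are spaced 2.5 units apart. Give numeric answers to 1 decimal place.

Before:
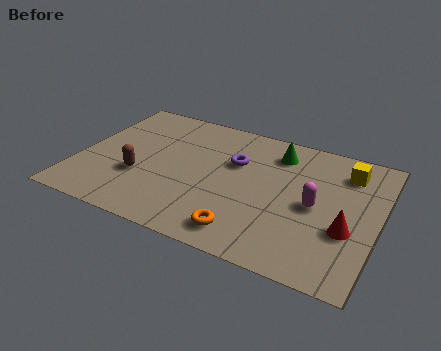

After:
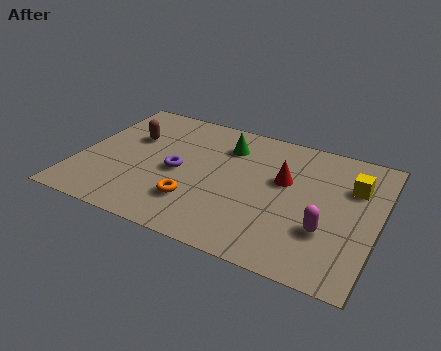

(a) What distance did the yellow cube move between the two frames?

0.8

The yellow cube moved from about (9.4, 5.6) to (9.7, 4.9), a distance of √(0.3² + 0.7²) ≈ 0.8.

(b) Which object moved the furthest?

the red cone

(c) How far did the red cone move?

2.9

From (9.7, 2.6) to (7.3, 4.3), the red cone covered √(2.4² + 1.7²) ≈ 2.9 units.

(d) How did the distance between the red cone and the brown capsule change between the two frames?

-1.8

They were about 7.4 units apart before and 5.6 after — 1.8 units closer together.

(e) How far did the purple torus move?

2.3

From (5.5, 4.6) to (3.6, 3.3), the purple torus covered √(1.9² + 1.3²) ≈ 2.3 units.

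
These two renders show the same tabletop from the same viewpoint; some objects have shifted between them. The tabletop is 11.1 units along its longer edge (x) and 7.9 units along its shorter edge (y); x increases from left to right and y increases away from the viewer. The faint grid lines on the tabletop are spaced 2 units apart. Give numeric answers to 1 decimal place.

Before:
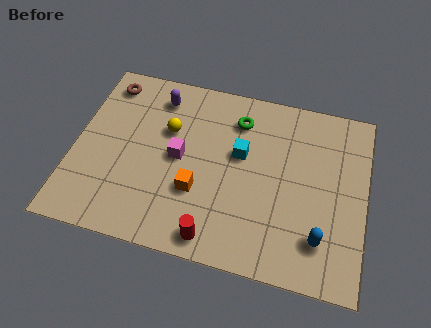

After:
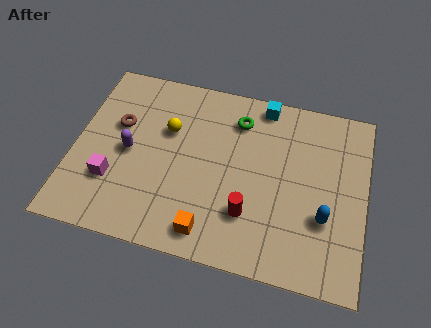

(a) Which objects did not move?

the green torus and the yellow sphere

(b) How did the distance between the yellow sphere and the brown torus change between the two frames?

-1.1

The distance was about 3.0 in the first image and 1.9 in the second, so they moved 1.1 units closer together.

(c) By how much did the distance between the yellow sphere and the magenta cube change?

+2.1

The distance was about 1.2 in the first image and 3.3 in the second, so they moved 2.1 units further apart.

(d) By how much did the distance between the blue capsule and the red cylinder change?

-1.2

Before: roughly 4.0 units apart; after: 2.8. That's 1.2 units closer together.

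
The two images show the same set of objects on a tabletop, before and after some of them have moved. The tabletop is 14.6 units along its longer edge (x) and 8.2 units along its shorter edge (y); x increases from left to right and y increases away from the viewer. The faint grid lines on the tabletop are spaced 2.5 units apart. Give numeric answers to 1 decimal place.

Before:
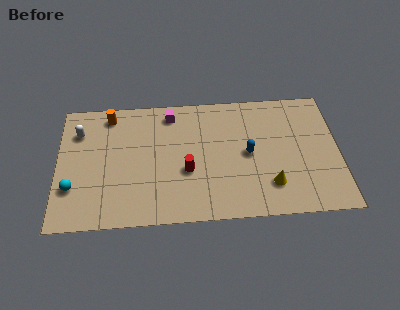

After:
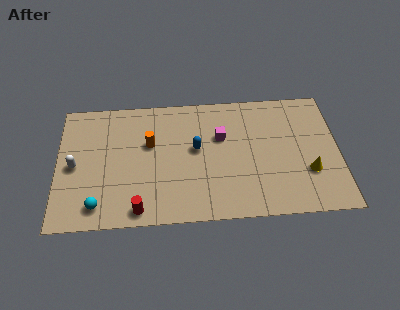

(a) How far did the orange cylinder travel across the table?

2.9

The orange cylinder was near (2.7, 7.1) before and (4.8, 5.1) after, so it travelled √(2.1² + 2.0²) ≈ 2.9 units.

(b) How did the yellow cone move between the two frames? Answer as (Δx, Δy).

(2.0, 0.7)

From the two frames, the yellow cone sits at roughly (11.0, 2.0) before and (13.0, 2.7) after.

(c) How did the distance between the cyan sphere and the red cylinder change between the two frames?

-3.8

They were about 5.9 units apart before and 2.1 after — 3.8 units closer together.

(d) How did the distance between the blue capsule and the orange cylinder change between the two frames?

-5.3

They were about 7.8 units apart before and 2.5 after — 5.3 units closer together.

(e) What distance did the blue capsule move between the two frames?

2.7

The blue capsule was near (9.9, 4.1) before and (7.2, 4.6) after, so it travelled √(2.7² + 0.5²) ≈ 2.7 units.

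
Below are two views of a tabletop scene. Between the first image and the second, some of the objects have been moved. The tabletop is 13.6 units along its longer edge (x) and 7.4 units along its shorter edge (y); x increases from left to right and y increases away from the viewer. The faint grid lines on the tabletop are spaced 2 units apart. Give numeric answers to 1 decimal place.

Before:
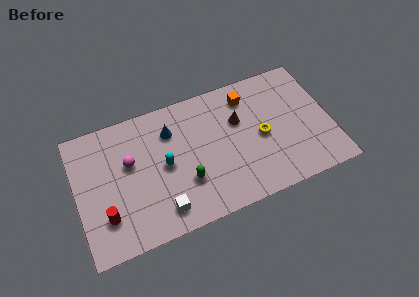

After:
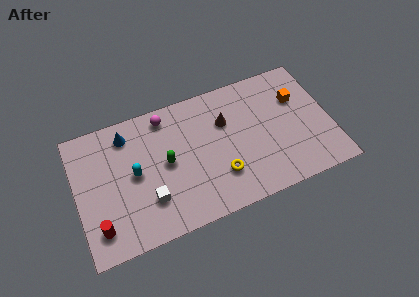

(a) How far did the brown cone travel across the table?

0.7

The brown cone moved from about (8.8, 4.8) to (8.1, 5.0), a distance of √(0.7² + 0.2²) ≈ 0.7.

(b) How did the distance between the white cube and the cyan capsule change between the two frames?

-0.6

They were about 2.4 units apart before and 1.8 after — 0.6 units closer together.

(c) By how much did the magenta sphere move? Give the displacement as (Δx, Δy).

(2.1, 1.9)

The magenta sphere was at about (2.9, 4.5) and moved to about (5.0, 6.4).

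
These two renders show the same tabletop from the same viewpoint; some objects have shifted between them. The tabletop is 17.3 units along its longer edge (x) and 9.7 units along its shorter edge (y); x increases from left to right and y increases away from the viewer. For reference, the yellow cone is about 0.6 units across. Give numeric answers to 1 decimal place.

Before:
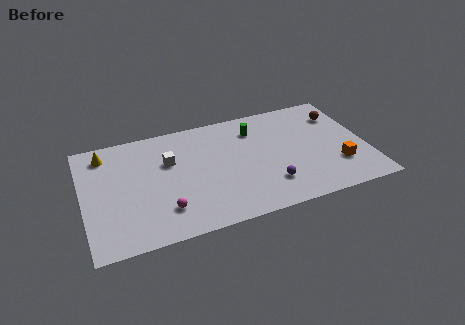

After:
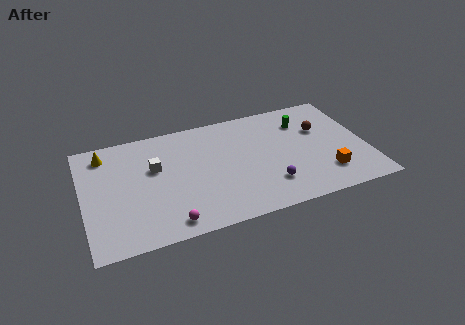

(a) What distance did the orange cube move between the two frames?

0.9

From (15.4, 2.8) to (14.6, 2.3), the orange cube covered √(0.8² + 0.5²) ≈ 0.9 units.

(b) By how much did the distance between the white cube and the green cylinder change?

+3.9

They were about 5.5 units apart before and 9.4 after — 3.9 units further apart.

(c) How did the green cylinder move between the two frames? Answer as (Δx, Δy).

(3.0, -0.2)

From the two frames, the green cylinder sits at roughly (10.7, 7.5) before and (13.7, 7.3) after.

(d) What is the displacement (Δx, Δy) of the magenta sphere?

(0.2, -1.1)

The magenta sphere was at about (4.7, 2.3) and moved to about (4.9, 1.2).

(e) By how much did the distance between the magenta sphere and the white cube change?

+0.8

They were about 4.0 units apart before and 4.8 after — 0.8 units further apart.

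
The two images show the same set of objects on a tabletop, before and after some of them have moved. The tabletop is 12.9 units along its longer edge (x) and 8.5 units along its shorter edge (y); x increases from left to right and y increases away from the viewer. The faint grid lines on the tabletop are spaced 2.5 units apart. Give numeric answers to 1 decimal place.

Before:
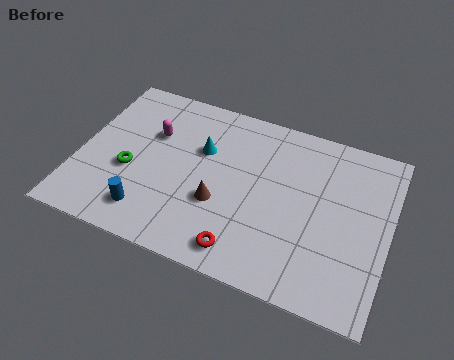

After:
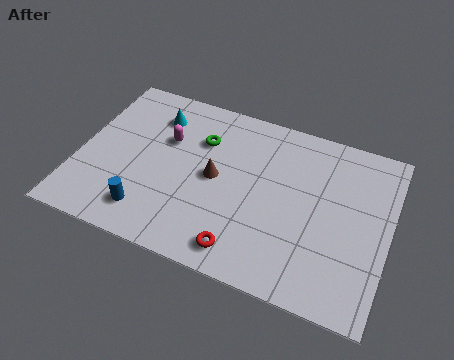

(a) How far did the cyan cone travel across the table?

2.4

From (5.0, 5.5) to (2.9, 6.6), the cyan cone covered √(2.1² + 1.1²) ≈ 2.4 units.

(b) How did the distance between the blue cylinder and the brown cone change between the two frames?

+0.5

They were about 3.2 units apart before and 3.7 after — 0.5 units further apart.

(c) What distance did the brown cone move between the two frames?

1.2

The brown cone moved from about (6.0, 3.1) to (5.7, 4.3), a distance of √(0.3² + 1.2²) ≈ 1.2.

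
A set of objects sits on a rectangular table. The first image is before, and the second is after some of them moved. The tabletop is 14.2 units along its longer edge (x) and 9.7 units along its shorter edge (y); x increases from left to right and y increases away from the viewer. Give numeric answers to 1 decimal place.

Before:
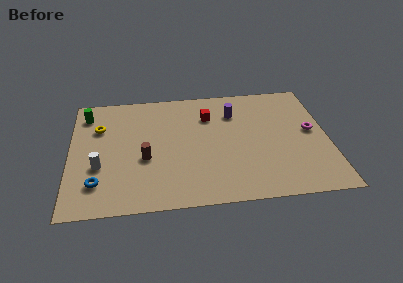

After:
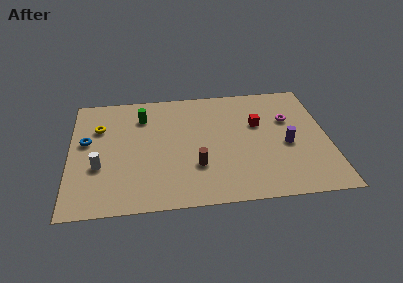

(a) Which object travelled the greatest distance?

the purple cylinder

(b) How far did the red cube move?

2.9

The red cube was near (7.7, 7.1) before and (10.4, 6.1) after, so it travelled √(2.7² + 1.0²) ≈ 2.9 units.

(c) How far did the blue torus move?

3.5

From (1.5, 2.2) to (0.9, 5.6), the blue torus covered √(0.6² + 3.4²) ≈ 3.5 units.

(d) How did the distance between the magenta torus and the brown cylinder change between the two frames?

-3.1

They were about 9.3 units apart before and 6.2 after — 3.1 units closer together.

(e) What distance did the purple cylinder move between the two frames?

4.1

From (9.1, 7.2) to (11.9, 4.2), the purple cylinder covered √(2.8² + 3.0²) ≈ 4.1 units.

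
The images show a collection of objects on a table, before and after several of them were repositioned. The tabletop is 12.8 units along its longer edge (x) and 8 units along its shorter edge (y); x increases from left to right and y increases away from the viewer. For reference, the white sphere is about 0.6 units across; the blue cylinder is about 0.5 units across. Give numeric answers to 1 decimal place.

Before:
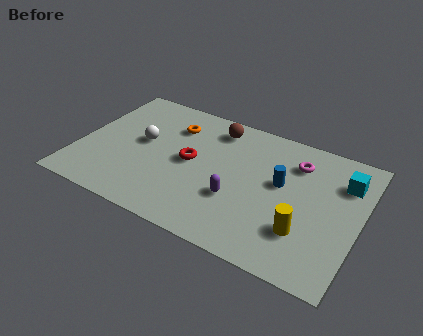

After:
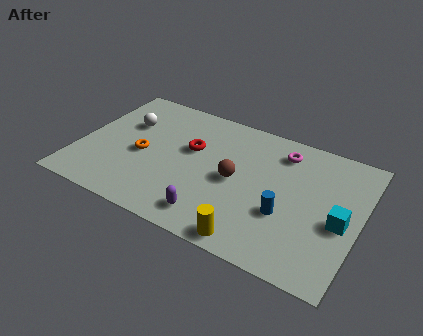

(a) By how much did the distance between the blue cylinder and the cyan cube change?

-0.5

They were about 3.0 units apart before and 2.5 after — 0.5 units closer together.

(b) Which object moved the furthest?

the brown sphere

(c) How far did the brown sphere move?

3.1

The brown sphere was near (5.9, 6.7) before and (7.2, 3.9) after, so it travelled √(1.3² + 2.8²) ≈ 3.1 units.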